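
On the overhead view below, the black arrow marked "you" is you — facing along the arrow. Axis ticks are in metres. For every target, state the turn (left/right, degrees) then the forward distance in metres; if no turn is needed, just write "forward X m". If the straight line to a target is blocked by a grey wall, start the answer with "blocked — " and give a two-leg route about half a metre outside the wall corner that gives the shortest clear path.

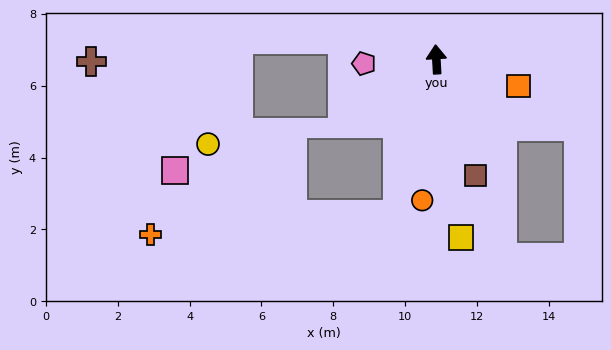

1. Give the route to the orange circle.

turn left 171°, forward 3.9 m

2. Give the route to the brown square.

turn right 165°, forward 3.4 m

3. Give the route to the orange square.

turn right 111°, forward 2.4 m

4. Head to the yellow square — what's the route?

turn right 175°, forward 5.0 m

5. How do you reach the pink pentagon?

turn left 90°, forward 2.0 m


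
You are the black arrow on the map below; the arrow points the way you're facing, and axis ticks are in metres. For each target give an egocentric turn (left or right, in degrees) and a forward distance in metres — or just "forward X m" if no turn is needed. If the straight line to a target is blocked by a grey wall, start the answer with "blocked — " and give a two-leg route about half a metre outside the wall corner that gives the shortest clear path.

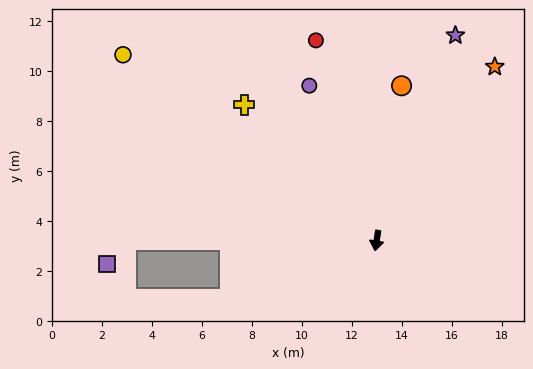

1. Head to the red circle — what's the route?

turn right 154°, forward 8.4 m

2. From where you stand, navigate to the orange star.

turn left 155°, forward 8.4 m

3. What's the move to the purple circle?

turn right 148°, forward 6.8 m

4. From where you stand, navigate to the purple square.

blocked — turn right 81°, forward 10.0 m, then turn left 51°, forward 1.2 m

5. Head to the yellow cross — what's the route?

turn right 127°, forward 7.6 m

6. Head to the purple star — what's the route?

turn left 168°, forward 8.8 m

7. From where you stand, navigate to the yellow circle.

turn right 117°, forward 12.6 m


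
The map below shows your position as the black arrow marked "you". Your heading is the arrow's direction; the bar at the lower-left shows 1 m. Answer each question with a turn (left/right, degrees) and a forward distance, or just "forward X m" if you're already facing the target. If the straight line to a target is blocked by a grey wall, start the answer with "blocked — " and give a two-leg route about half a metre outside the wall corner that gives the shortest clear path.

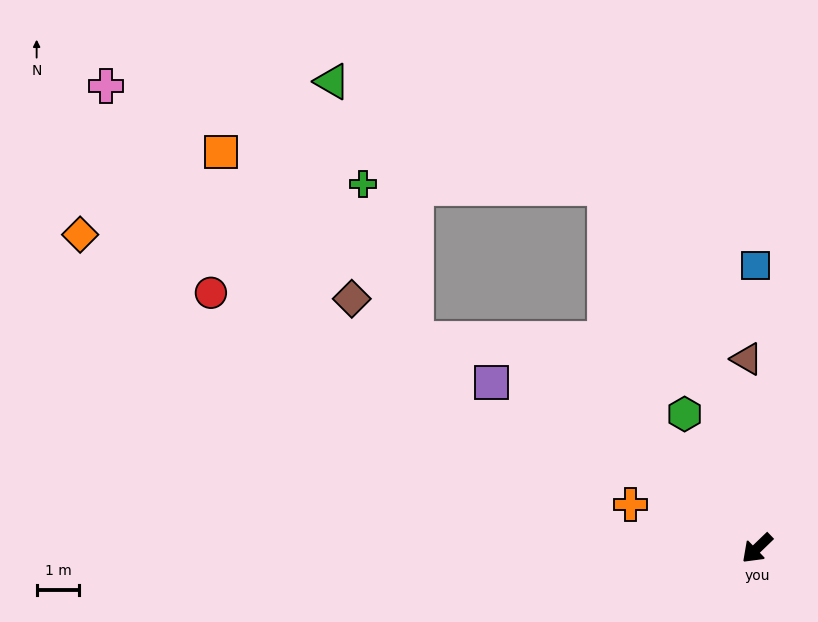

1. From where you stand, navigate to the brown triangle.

turn right 131°, forward 4.5 m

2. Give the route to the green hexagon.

turn right 106°, forward 3.6 m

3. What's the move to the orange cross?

turn right 63°, forward 3.1 m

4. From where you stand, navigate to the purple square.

turn right 76°, forward 7.3 m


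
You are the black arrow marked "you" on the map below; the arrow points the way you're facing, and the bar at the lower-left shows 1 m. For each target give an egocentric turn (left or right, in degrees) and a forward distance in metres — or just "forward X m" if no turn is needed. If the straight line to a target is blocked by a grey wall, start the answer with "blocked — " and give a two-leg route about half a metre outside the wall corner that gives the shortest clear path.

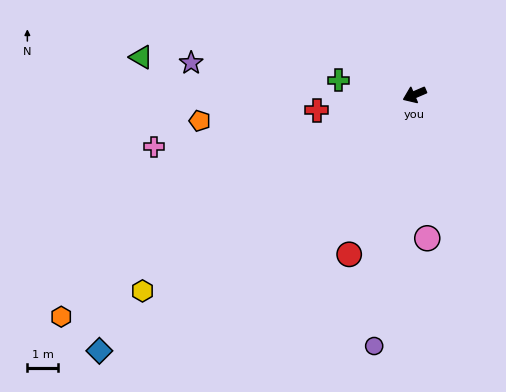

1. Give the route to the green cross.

turn right 34°, forward 2.5 m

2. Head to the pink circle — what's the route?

turn left 72°, forward 4.7 m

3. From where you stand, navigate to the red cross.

turn right 14°, forward 3.2 m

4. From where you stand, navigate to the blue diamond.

turn left 16°, forward 13.3 m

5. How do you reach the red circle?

turn left 45°, forward 5.7 m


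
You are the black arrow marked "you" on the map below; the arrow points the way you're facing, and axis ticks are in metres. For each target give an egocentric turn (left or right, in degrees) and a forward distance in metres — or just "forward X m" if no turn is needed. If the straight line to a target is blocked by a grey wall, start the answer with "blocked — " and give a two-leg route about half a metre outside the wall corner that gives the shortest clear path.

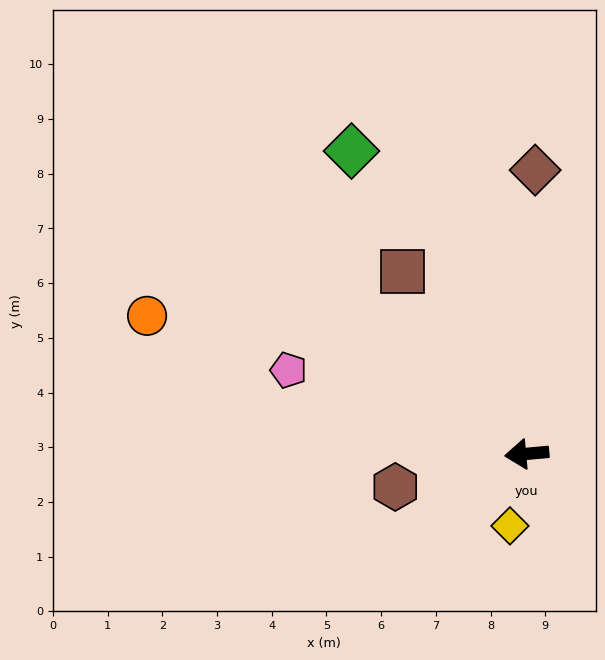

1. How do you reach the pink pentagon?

turn right 25°, forward 4.6 m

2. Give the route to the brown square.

turn right 61°, forward 4.0 m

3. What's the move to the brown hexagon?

turn left 9°, forward 2.5 m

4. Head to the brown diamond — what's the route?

turn right 97°, forward 5.2 m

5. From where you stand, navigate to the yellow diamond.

turn left 72°, forward 1.4 m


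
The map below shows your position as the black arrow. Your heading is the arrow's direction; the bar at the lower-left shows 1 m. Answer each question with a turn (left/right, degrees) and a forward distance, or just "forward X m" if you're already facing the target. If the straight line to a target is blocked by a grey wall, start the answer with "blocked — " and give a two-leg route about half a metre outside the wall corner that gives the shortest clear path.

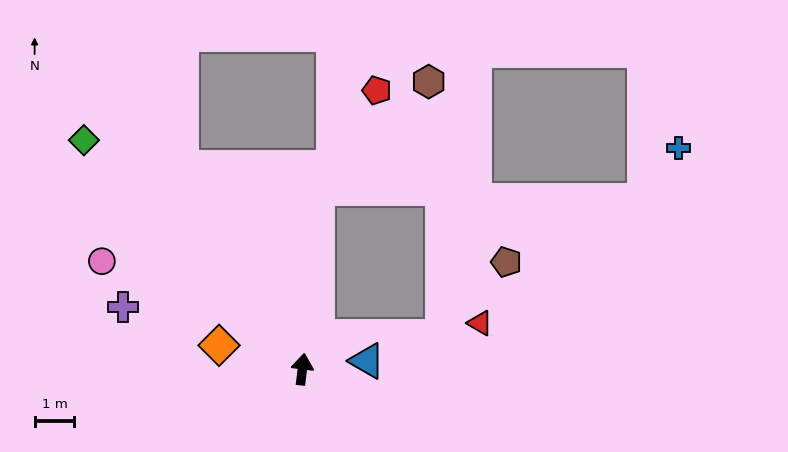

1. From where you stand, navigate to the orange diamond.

turn left 81°, forward 2.2 m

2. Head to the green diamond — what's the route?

turn left 51°, forward 8.0 m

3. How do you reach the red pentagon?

blocked — forward 4.5 m, then turn right 24°, forward 2.9 m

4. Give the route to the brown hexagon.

blocked — forward 4.5 m, then turn right 39°, forward 3.9 m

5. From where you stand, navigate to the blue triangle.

turn right 76°, forward 1.6 m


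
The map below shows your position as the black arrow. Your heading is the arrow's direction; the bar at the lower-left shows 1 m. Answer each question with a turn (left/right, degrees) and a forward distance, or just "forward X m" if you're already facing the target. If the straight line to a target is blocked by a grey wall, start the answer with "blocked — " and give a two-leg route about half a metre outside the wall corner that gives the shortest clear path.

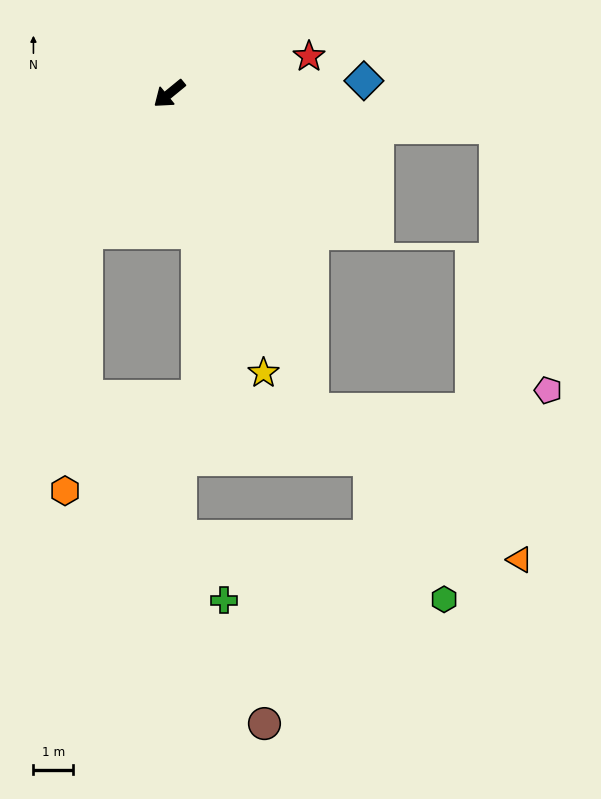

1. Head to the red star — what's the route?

turn left 156°, forward 3.6 m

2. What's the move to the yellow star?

turn left 69°, forward 7.4 m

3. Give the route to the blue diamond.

turn left 144°, forward 4.9 m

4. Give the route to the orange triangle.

blocked — turn left 75°, forward 8.8 m, then turn left 30°, forward 6.4 m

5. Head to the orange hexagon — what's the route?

blocked — turn left 20°, forward 4.1 m, then turn left 26°, forward 6.5 m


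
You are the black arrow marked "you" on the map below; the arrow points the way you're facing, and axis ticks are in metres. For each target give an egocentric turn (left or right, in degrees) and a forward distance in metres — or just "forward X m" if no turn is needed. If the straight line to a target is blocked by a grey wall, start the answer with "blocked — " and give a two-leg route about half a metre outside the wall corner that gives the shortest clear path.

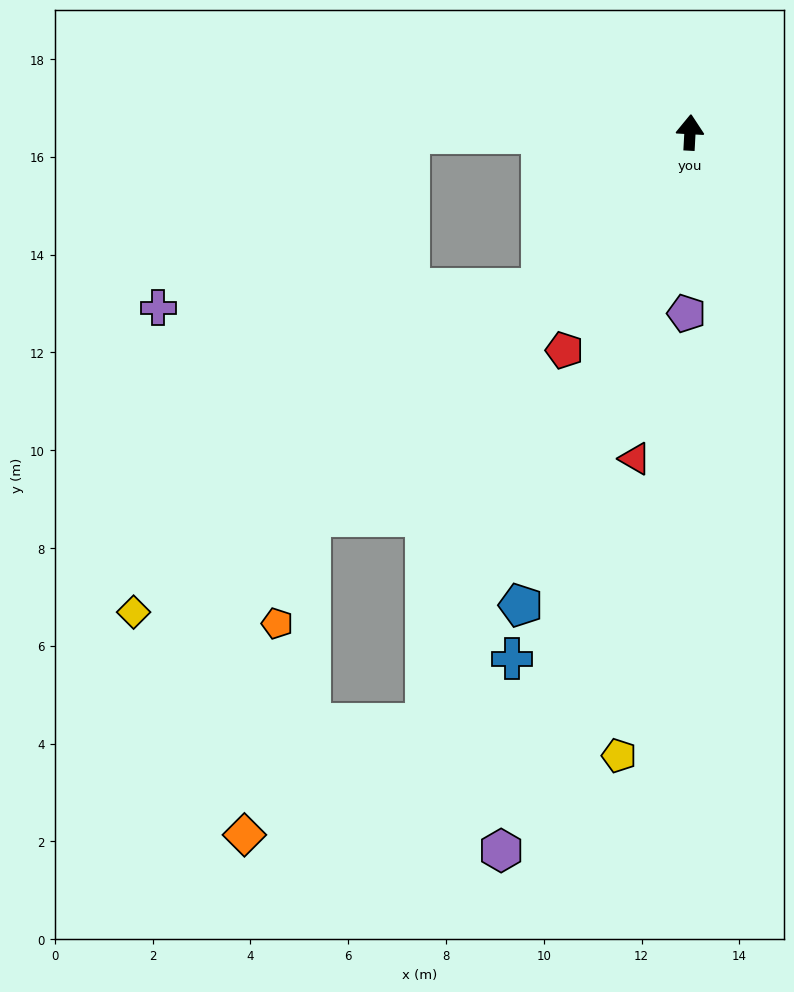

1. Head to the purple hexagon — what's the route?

turn left 168°, forward 15.2 m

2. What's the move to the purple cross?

blocked — turn left 93°, forward 5.7 m, then turn left 35°, forward 6.3 m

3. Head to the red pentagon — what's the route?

turn left 153°, forward 5.1 m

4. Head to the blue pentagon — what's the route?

turn left 163°, forward 10.3 m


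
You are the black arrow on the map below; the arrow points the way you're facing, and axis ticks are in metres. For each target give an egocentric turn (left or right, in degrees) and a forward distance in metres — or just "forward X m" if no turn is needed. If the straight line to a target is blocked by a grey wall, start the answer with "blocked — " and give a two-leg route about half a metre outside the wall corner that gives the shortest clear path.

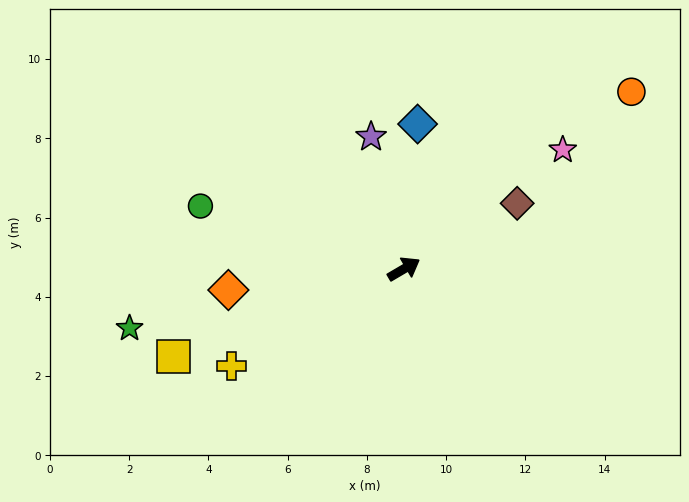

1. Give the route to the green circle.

turn left 132°, forward 5.4 m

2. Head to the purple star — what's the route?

turn left 74°, forward 3.4 m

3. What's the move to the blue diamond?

turn left 54°, forward 3.7 m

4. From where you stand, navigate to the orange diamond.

turn left 156°, forward 4.5 m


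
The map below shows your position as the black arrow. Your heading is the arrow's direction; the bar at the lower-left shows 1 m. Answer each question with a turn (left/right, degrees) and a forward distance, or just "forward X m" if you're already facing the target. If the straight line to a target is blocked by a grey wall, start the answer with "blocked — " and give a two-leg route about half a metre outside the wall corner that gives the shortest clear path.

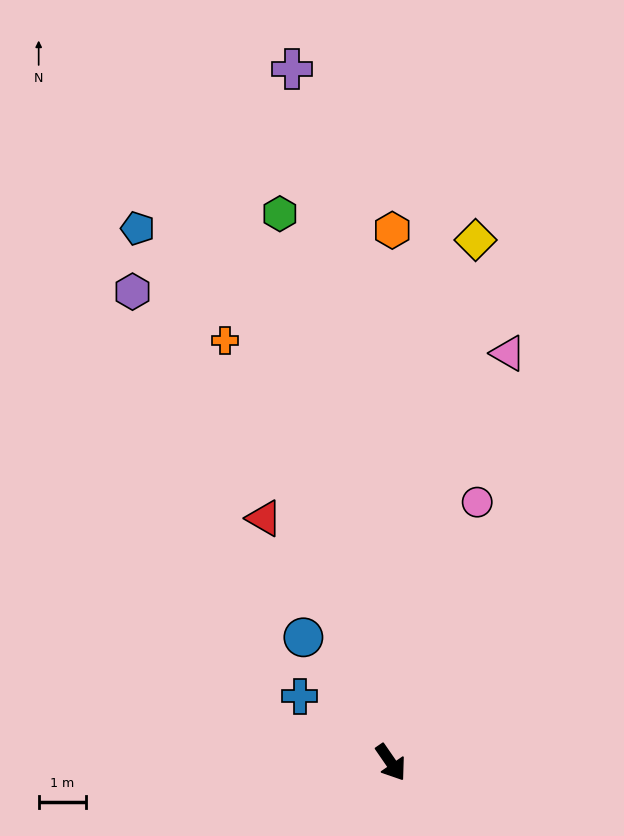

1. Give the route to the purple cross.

turn left 154°, forward 14.7 m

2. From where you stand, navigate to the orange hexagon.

turn left 145°, forward 11.2 m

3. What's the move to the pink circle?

turn left 127°, forward 5.8 m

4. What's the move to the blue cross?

turn right 161°, forward 2.4 m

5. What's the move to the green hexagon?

turn left 157°, forward 11.7 m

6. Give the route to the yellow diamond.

turn left 136°, forward 11.1 m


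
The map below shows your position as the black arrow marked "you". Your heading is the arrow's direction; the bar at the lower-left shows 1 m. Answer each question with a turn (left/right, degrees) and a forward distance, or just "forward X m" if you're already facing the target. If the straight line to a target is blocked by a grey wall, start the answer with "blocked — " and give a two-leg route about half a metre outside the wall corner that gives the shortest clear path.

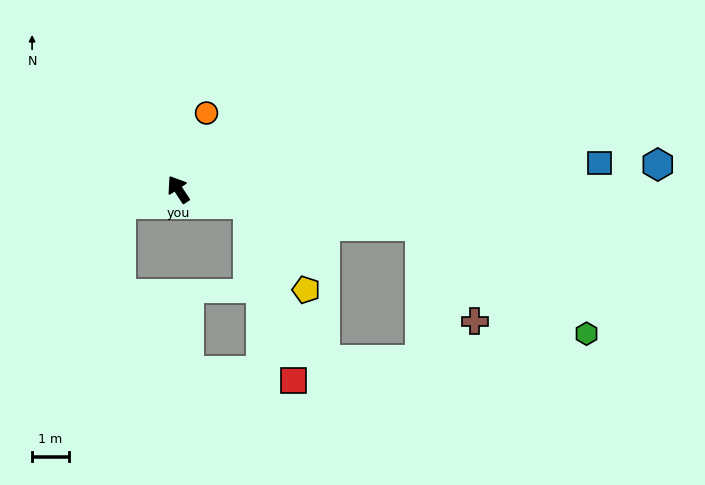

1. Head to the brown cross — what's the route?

blocked — turn right 132°, forward 6.7 m, then turn right 52°, forward 3.0 m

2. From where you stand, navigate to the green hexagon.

blocked — turn right 132°, forward 6.7 m, then turn right 25°, forward 5.4 m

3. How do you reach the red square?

blocked — turn right 135°, forward 2.0 m, then turn right 64°, forward 5.0 m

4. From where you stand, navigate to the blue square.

turn right 120°, forward 11.5 m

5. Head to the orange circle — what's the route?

turn right 54°, forward 2.2 m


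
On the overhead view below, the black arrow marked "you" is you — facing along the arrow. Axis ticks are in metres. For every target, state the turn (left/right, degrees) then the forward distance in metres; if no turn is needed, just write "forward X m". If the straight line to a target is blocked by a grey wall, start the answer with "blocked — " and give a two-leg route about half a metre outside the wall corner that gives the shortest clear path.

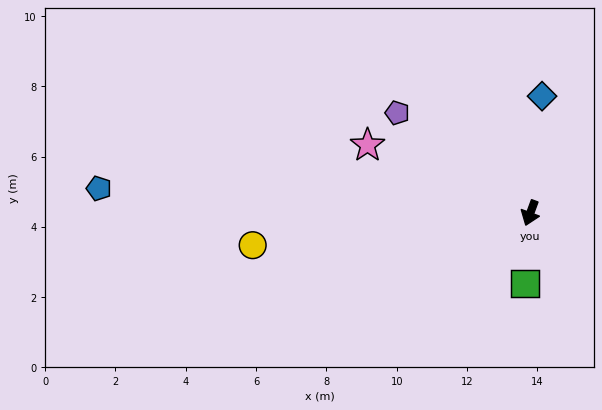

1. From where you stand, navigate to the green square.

turn left 16°, forward 2.0 m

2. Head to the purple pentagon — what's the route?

turn right 107°, forward 4.7 m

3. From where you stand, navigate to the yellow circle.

turn right 63°, forward 8.0 m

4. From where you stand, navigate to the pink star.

turn right 92°, forward 5.0 m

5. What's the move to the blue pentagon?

turn right 73°, forward 12.3 m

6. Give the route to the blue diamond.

turn right 166°, forward 3.3 m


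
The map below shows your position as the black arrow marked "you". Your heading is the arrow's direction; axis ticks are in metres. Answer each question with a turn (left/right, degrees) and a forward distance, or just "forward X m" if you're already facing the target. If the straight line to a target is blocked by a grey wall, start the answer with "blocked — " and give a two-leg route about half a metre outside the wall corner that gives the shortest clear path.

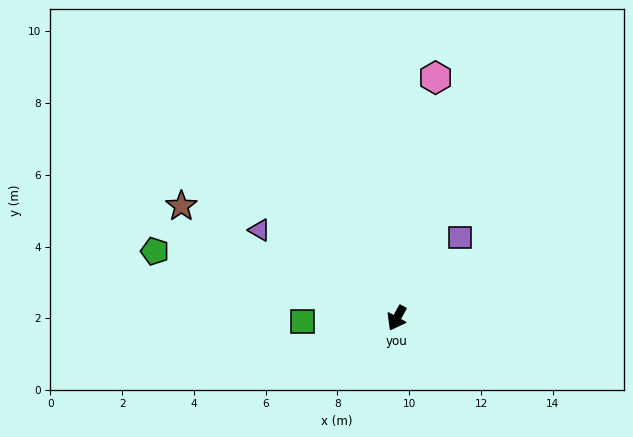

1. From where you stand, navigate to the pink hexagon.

turn right 160°, forward 6.8 m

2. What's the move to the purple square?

turn left 171°, forward 2.8 m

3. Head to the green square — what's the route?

turn right 59°, forward 2.6 m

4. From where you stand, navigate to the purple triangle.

turn right 94°, forward 4.5 m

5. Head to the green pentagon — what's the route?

turn right 77°, forward 7.0 m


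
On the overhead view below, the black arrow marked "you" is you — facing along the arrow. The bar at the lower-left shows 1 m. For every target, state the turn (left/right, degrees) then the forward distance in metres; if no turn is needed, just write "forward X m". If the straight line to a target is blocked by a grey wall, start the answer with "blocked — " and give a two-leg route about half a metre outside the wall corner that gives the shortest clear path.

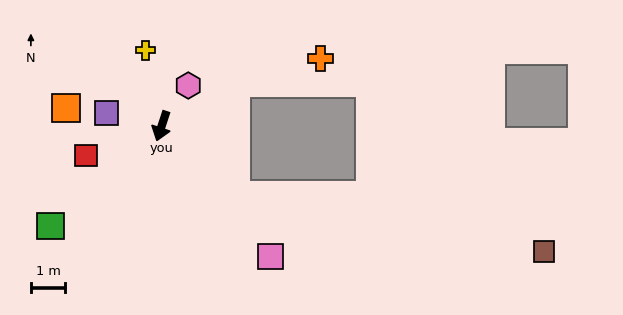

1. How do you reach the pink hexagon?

turn left 165°, forward 1.4 m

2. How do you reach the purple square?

turn right 85°, forward 1.7 m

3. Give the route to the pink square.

turn left 58°, forward 5.0 m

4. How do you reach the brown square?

blocked — turn left 65°, forward 2.9 m, then turn left 33°, forward 9.2 m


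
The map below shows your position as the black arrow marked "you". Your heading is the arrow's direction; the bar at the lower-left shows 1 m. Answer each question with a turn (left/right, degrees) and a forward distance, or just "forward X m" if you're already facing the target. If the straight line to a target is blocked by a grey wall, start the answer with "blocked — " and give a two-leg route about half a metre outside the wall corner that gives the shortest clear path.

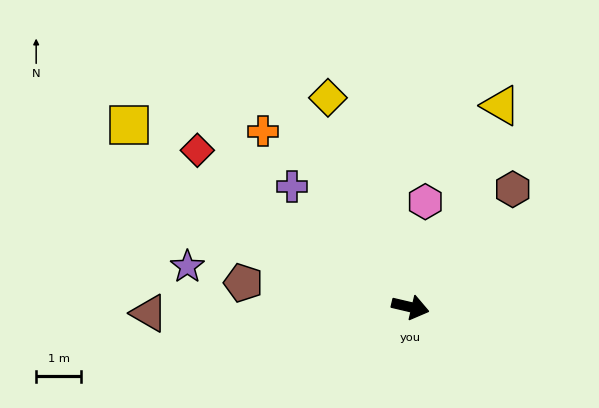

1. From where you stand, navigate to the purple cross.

turn left 148°, forward 3.8 m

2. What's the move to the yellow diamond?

turn left 125°, forward 5.0 m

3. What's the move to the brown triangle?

turn right 165°, forward 5.8 m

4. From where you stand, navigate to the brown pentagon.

turn right 175°, forward 3.7 m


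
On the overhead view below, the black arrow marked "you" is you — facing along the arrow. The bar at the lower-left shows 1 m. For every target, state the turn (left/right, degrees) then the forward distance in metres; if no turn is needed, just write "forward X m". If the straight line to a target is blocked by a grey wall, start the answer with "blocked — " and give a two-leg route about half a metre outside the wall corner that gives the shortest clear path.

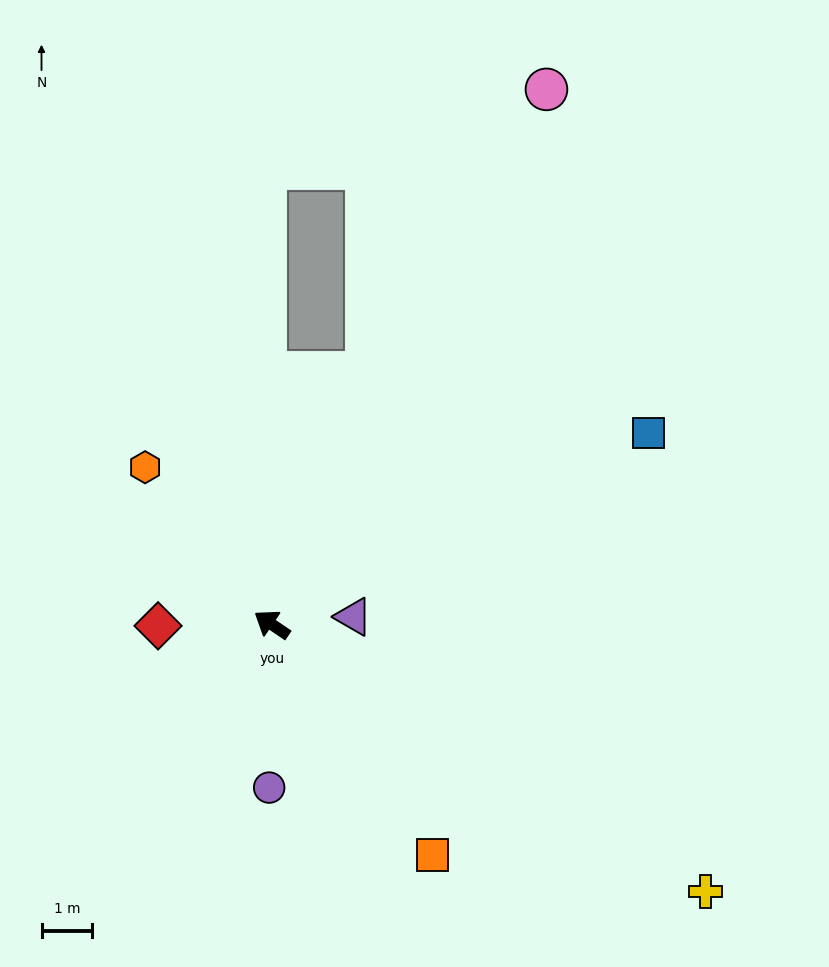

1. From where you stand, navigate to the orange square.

turn left 159°, forward 5.5 m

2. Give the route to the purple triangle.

turn right 141°, forward 1.6 m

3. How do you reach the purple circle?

turn left 123°, forward 3.2 m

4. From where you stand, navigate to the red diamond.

turn left 35°, forward 2.2 m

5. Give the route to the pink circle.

turn right 83°, forward 11.8 m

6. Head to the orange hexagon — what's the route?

turn right 17°, forward 4.0 m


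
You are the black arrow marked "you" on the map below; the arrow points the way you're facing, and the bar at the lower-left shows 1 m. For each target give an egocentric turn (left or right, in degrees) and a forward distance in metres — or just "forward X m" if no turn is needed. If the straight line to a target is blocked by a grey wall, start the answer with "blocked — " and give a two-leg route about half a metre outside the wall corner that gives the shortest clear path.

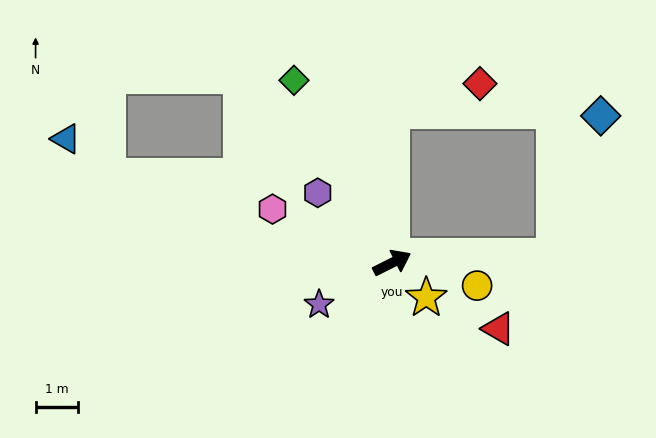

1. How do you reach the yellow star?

turn right 72°, forward 1.1 m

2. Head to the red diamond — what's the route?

blocked — turn left 64°, forward 3.6 m, then turn right 74°, forward 2.2 m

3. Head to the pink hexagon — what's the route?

turn left 129°, forward 3.1 m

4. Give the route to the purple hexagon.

turn left 110°, forward 2.4 m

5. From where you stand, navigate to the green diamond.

turn left 92°, forward 4.8 m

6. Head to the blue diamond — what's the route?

blocked — turn right 24°, forward 3.8 m, then turn left 69°, forward 3.4 m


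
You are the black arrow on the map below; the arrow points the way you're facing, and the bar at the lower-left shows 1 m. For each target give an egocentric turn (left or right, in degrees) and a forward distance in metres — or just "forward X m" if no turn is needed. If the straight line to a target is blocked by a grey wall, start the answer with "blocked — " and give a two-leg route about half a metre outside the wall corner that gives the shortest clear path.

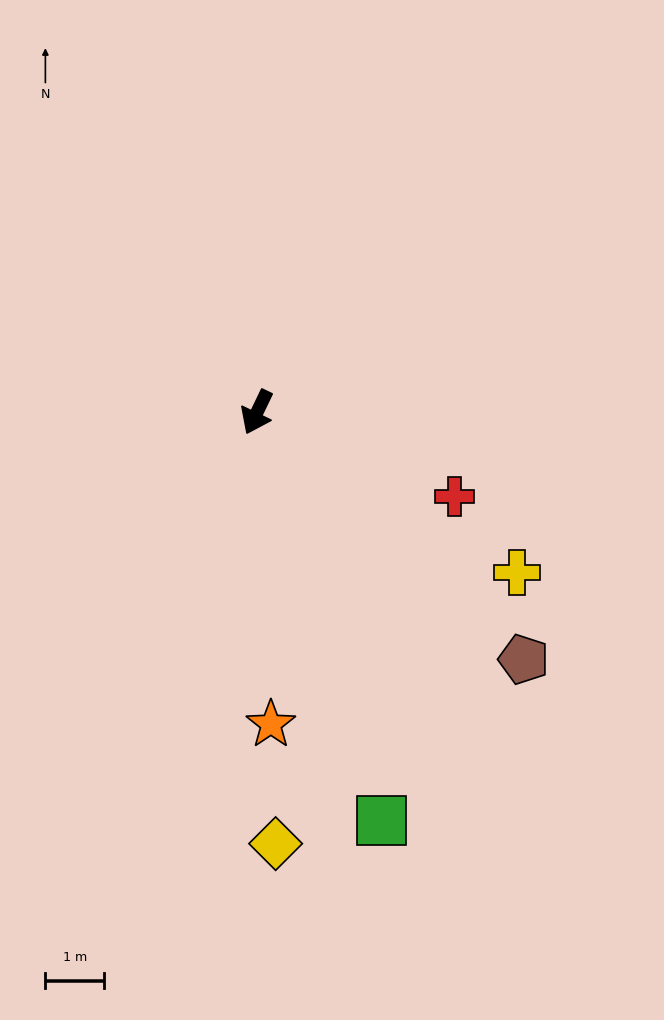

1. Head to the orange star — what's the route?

turn left 28°, forward 5.3 m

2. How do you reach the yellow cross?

turn left 84°, forward 5.2 m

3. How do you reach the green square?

turn left 43°, forward 7.3 m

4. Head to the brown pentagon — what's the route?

turn left 73°, forward 6.2 m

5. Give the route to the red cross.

turn left 93°, forward 3.6 m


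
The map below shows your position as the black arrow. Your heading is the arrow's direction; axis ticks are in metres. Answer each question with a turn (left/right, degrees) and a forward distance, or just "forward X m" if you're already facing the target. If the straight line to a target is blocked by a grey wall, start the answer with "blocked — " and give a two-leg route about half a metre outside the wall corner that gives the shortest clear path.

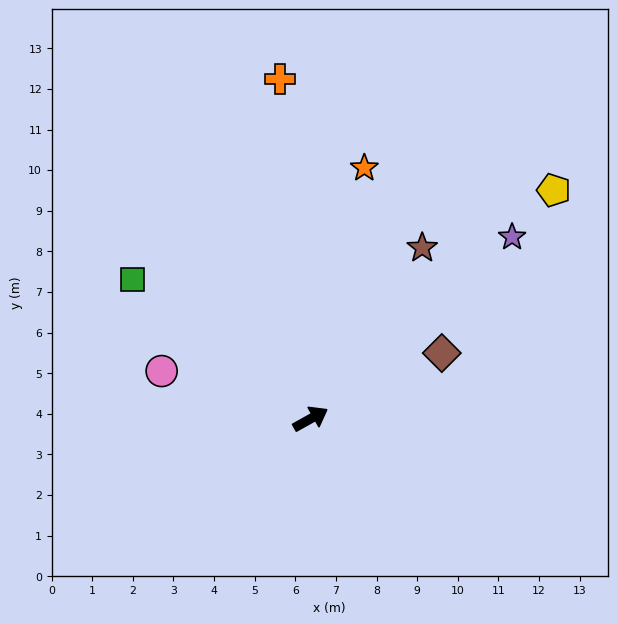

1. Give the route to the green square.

turn left 113°, forward 5.6 m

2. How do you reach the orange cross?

turn left 66°, forward 8.4 m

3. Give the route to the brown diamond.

turn right 3°, forward 3.6 m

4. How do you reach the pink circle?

turn left 133°, forward 3.9 m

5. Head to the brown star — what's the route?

turn left 28°, forward 5.0 m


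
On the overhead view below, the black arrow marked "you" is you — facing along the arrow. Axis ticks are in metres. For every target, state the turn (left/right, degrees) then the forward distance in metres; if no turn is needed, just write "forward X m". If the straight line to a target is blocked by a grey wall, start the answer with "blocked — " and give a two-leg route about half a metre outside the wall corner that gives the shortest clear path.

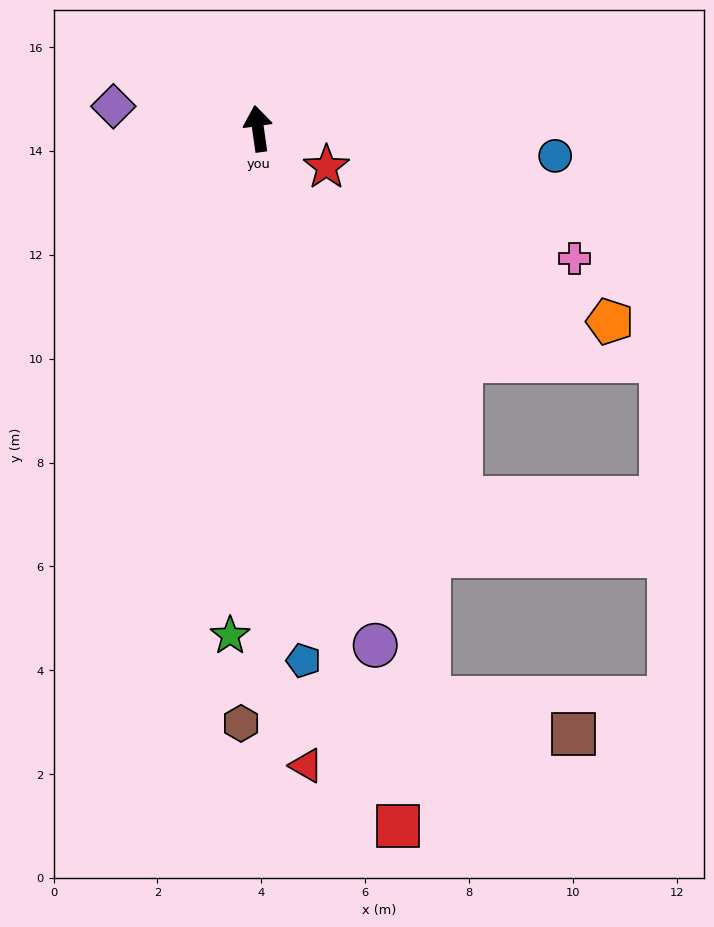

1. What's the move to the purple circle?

turn right 175°, forward 10.2 m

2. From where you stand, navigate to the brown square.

blocked — turn right 171°, forward 11.5 m, then turn left 59°, forward 2.9 m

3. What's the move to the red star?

turn right 127°, forward 1.5 m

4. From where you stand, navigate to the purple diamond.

turn left 73°, forward 2.8 m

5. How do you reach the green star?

turn left 169°, forward 9.8 m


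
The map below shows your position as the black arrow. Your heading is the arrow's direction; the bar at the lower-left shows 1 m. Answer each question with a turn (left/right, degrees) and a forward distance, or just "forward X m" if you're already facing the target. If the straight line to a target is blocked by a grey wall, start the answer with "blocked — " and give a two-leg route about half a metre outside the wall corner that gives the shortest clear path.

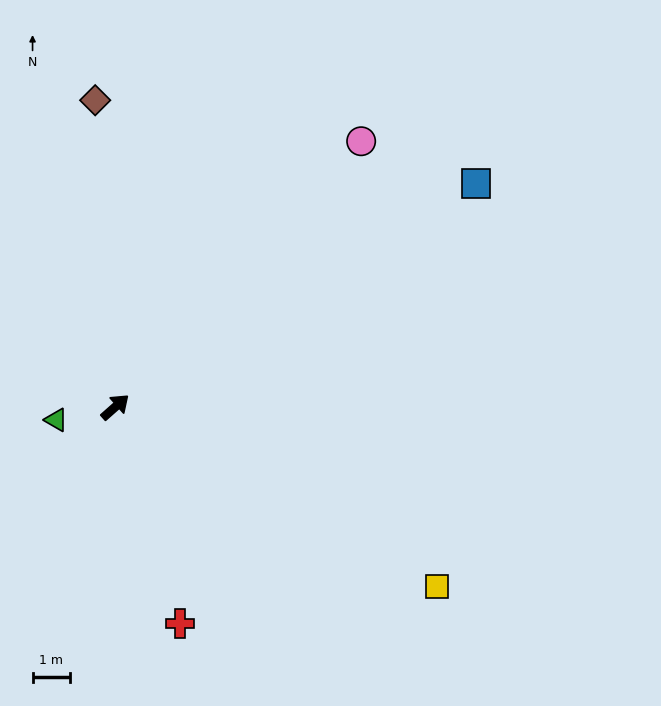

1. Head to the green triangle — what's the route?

turn left 151°, forward 1.6 m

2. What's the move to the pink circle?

turn left 6°, forward 9.6 m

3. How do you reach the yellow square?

turn right 71°, forward 9.8 m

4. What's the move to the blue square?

turn right 10°, forward 11.3 m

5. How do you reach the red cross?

turn right 115°, forward 6.0 m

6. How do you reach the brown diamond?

turn left 52°, forward 8.2 m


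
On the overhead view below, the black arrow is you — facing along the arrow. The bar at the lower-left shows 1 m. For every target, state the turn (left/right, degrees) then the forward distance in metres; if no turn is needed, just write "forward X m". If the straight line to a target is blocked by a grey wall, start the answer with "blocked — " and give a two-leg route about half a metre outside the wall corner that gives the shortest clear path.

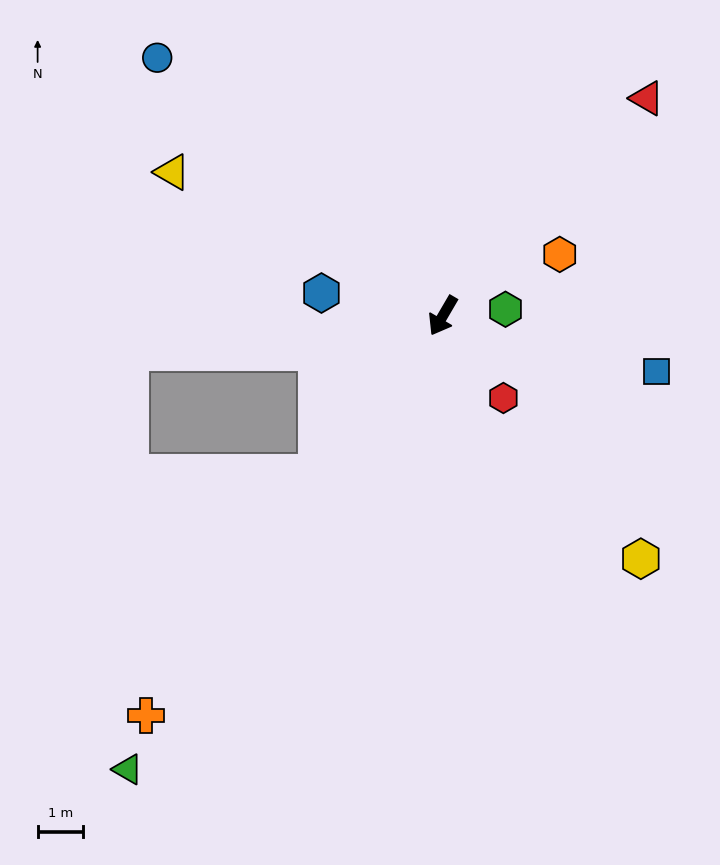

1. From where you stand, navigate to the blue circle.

turn right 102°, forward 8.5 m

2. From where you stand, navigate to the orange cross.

turn right 6°, forward 11.0 m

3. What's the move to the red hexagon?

turn left 67°, forward 2.2 m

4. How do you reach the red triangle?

turn left 167°, forward 6.6 m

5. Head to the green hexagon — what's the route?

turn left 126°, forward 1.4 m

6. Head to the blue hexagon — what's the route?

turn right 70°, forward 2.7 m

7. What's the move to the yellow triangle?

turn right 88°, forward 6.8 m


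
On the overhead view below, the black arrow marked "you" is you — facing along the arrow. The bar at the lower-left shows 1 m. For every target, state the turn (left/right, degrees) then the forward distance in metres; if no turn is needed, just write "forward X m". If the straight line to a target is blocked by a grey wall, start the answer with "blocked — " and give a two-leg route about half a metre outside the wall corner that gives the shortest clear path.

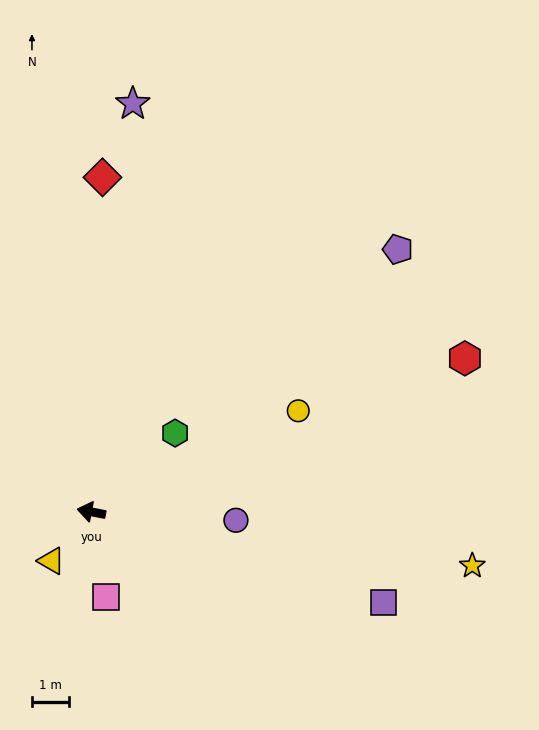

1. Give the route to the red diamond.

turn right 81°, forward 8.9 m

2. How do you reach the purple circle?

turn right 173°, forward 3.9 m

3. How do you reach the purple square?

turn left 174°, forward 8.2 m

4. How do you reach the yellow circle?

turn right 143°, forward 6.2 m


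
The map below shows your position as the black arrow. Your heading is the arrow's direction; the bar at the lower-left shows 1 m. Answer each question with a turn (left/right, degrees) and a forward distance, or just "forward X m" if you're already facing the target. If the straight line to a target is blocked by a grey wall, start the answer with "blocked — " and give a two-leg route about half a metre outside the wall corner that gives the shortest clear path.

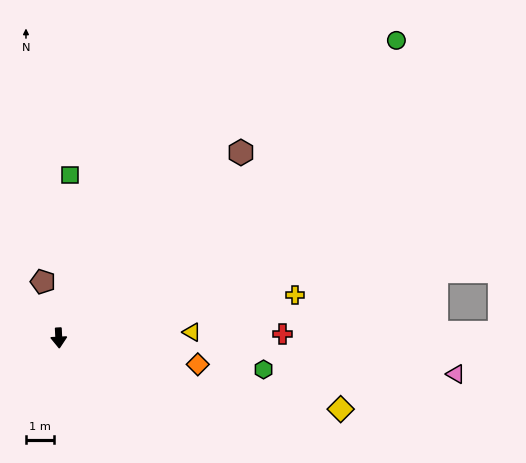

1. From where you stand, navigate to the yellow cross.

turn left 97°, forward 8.5 m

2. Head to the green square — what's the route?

turn left 173°, forward 5.8 m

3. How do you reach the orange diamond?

turn left 76°, forward 5.0 m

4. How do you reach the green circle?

turn left 128°, forward 16.0 m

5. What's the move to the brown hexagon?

turn left 133°, forward 9.2 m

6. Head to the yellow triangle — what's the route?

turn left 90°, forward 4.7 m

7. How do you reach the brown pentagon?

turn right 167°, forward 2.1 m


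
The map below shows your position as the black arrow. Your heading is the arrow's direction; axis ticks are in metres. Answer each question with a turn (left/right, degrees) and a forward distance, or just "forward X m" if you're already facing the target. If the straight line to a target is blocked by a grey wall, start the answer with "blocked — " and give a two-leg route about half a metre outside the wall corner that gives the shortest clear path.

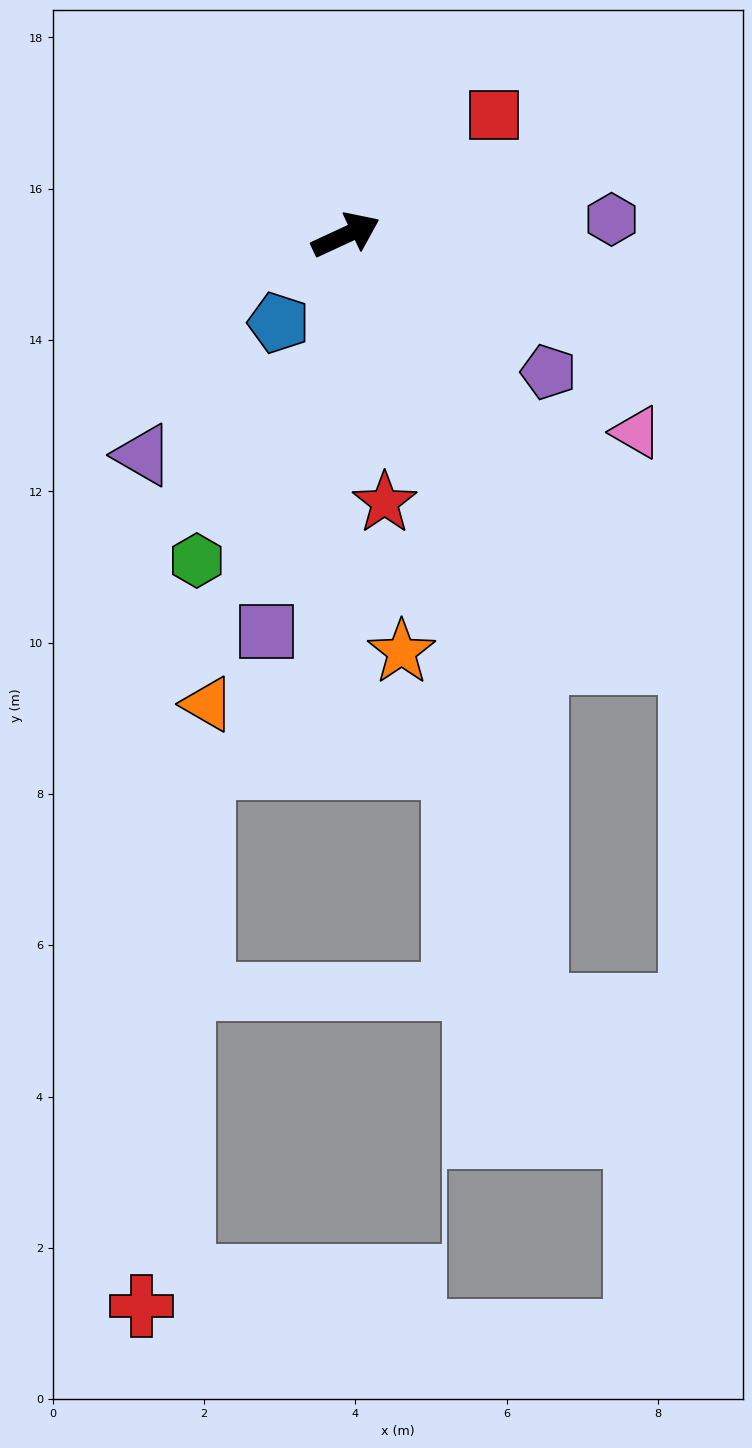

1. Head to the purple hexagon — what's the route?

turn right 21°, forward 3.5 m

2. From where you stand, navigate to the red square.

turn left 14°, forward 2.5 m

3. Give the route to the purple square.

turn right 126°, forward 5.3 m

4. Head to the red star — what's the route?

turn right 107°, forward 3.6 m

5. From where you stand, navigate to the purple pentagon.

turn right 59°, forward 3.2 m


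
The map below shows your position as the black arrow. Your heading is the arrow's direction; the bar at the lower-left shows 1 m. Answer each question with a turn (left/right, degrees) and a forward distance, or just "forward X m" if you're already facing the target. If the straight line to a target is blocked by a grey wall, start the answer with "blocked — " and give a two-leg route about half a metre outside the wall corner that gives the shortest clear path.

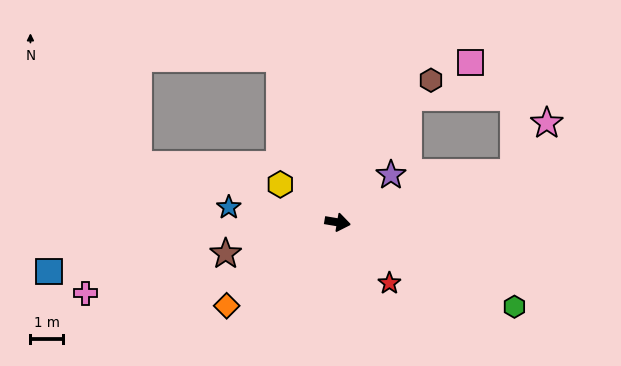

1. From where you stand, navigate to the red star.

turn right 40°, forward 2.4 m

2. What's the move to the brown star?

turn right 155°, forward 3.6 m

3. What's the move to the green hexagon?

turn right 16°, forward 6.0 m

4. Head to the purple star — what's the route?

turn left 51°, forward 2.2 m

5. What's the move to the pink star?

blocked — turn left 25°, forward 5.6 m, then turn left 41°, forward 1.8 m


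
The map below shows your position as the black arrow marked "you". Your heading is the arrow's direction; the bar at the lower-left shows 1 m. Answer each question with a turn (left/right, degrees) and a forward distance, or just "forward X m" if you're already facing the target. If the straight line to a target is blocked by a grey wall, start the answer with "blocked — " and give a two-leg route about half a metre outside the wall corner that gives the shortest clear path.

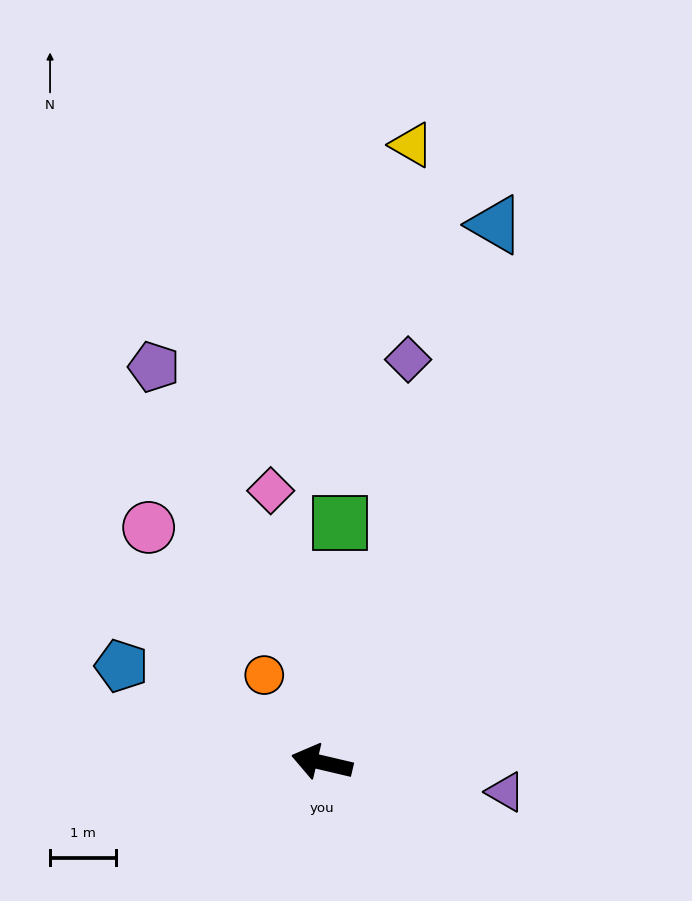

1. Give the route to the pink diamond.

turn right 66°, forward 4.2 m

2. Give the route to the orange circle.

turn right 43°, forward 1.6 m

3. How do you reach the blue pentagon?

turn right 13°, forward 3.4 m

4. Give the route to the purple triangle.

turn right 176°, forward 2.8 m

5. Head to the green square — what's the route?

turn right 81°, forward 3.7 m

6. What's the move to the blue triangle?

turn right 95°, forward 8.6 m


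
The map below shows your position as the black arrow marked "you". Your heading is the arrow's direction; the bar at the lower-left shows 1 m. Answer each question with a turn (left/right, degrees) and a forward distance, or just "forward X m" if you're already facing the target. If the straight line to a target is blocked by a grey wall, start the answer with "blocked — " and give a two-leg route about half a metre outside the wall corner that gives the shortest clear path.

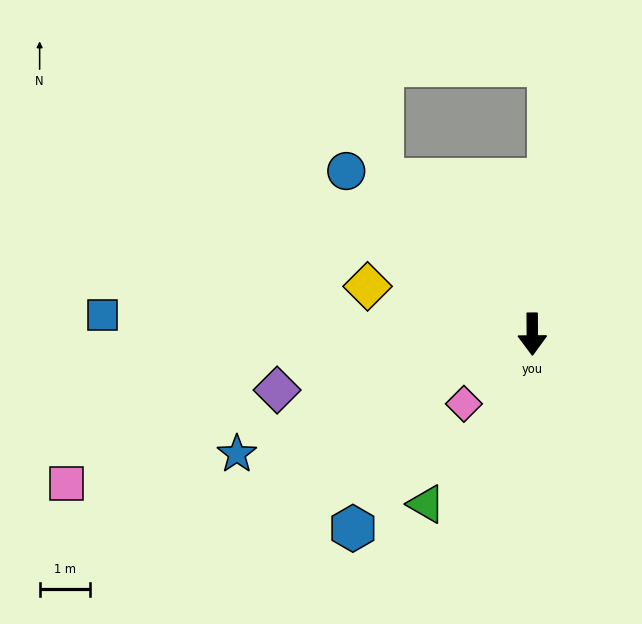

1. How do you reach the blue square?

turn right 93°, forward 8.5 m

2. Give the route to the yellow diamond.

turn right 107°, forward 3.4 m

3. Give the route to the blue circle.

turn right 132°, forward 4.9 m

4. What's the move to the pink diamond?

turn right 45°, forward 1.9 m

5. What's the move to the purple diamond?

turn right 78°, forward 5.2 m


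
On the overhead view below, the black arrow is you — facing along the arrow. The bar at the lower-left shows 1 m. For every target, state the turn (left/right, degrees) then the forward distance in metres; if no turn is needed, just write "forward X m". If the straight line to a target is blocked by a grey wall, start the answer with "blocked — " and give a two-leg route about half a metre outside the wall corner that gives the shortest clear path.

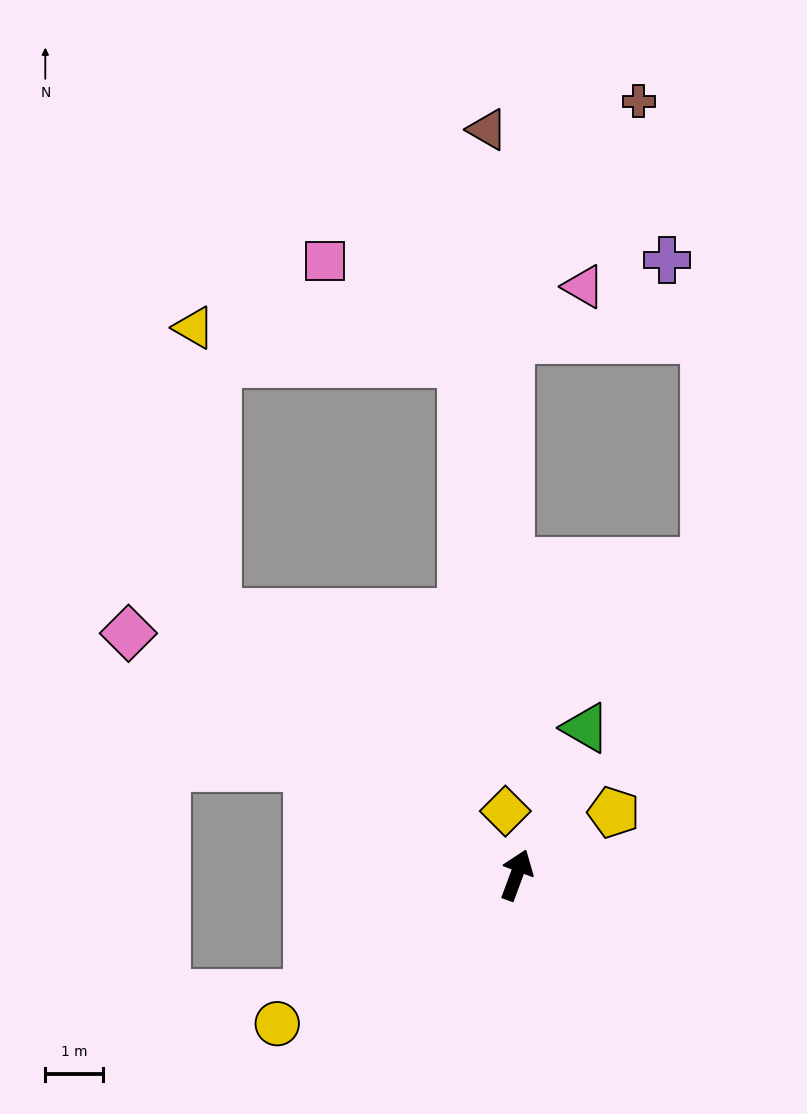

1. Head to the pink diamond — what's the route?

turn left 78°, forward 8.0 m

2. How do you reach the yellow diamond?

turn left 30°, forward 1.1 m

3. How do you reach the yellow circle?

turn left 142°, forward 4.9 m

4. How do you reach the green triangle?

turn right 5°, forward 2.8 m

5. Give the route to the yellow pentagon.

turn right 37°, forward 2.0 m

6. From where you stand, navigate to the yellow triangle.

blocked — turn left 69°, forward 7.0 m, then turn right 44°, forward 5.0 m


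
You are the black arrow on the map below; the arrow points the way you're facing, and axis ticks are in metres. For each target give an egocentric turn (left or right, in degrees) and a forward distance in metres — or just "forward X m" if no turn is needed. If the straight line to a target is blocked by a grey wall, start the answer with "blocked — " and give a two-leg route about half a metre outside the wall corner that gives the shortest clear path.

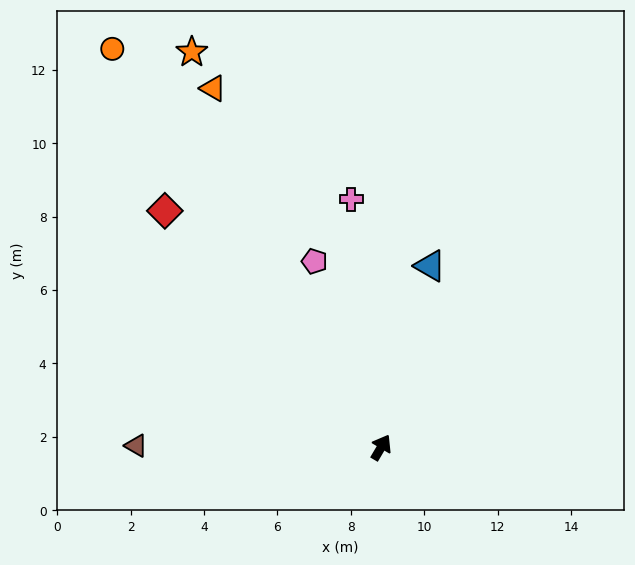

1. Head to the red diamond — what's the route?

turn left 73°, forward 8.7 m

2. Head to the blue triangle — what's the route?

turn left 15°, forward 5.1 m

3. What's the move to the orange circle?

turn left 65°, forward 13.1 m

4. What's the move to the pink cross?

turn left 37°, forward 6.8 m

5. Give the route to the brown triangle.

turn left 120°, forward 6.7 m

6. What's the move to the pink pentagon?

turn left 50°, forward 5.4 m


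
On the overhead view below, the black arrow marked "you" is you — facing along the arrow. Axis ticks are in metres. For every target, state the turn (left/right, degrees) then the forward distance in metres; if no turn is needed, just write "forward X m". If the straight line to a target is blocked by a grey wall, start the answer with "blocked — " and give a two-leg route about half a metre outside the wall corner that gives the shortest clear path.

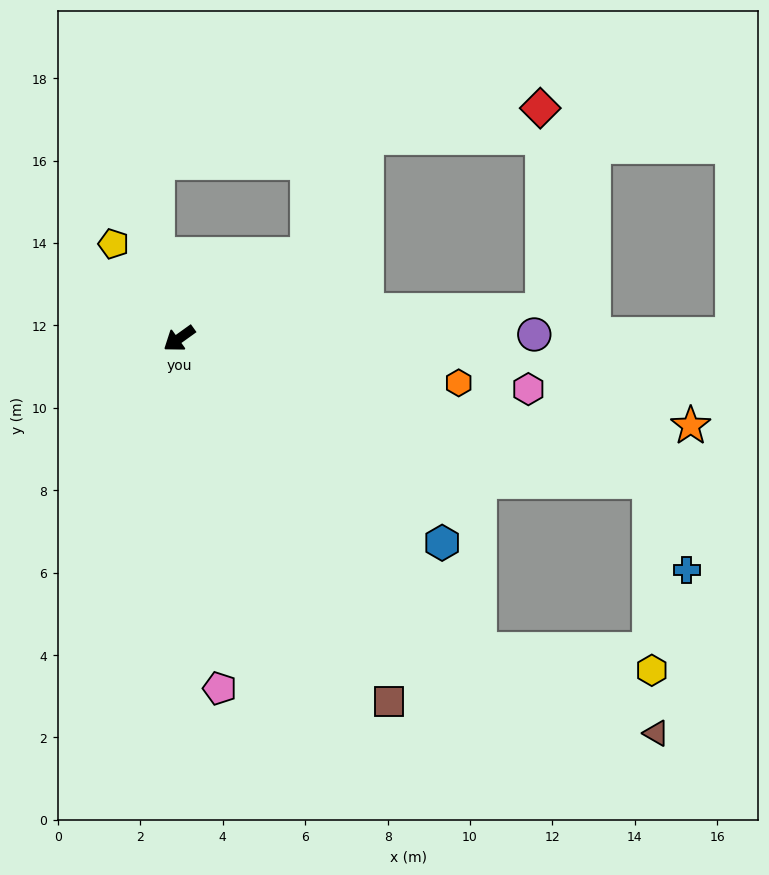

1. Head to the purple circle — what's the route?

turn left 145°, forward 8.6 m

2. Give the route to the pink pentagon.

turn left 61°, forward 8.5 m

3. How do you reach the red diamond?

blocked — turn left 149°, forward 8.8 m, then turn left 86°, forward 4.9 m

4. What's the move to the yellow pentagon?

turn right 91°, forward 2.8 m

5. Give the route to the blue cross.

blocked — turn left 127°, forward 11.9 m, then turn right 50°, forward 2.3 m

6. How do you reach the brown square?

turn left 84°, forward 10.2 m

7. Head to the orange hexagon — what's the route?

turn left 135°, forward 6.9 m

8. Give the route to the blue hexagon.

turn left 107°, forward 8.1 m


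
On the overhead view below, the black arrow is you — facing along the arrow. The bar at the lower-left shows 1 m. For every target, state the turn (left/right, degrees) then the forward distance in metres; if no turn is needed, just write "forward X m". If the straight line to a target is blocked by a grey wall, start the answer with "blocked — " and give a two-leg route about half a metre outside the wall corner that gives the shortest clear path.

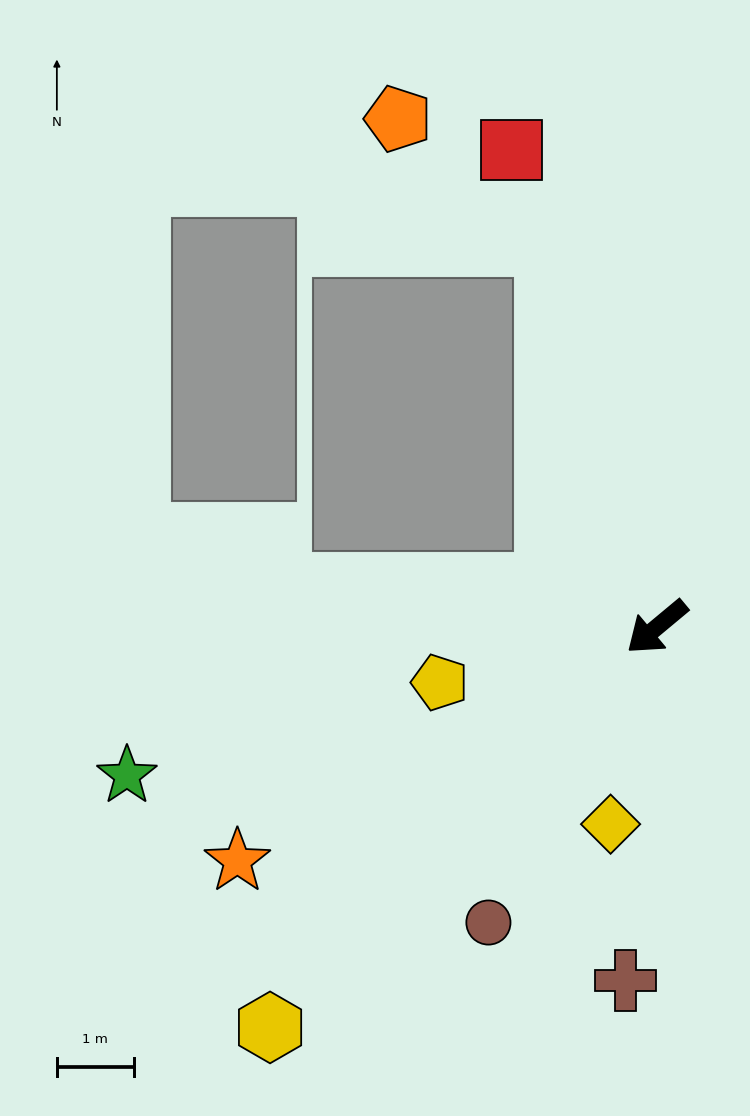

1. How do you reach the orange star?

turn right 11°, forward 6.2 m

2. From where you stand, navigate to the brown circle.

turn left 21°, forward 4.4 m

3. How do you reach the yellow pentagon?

turn right 25°, forward 2.9 m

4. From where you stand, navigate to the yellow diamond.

turn left 37°, forward 2.6 m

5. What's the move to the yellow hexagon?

turn left 6°, forward 7.2 m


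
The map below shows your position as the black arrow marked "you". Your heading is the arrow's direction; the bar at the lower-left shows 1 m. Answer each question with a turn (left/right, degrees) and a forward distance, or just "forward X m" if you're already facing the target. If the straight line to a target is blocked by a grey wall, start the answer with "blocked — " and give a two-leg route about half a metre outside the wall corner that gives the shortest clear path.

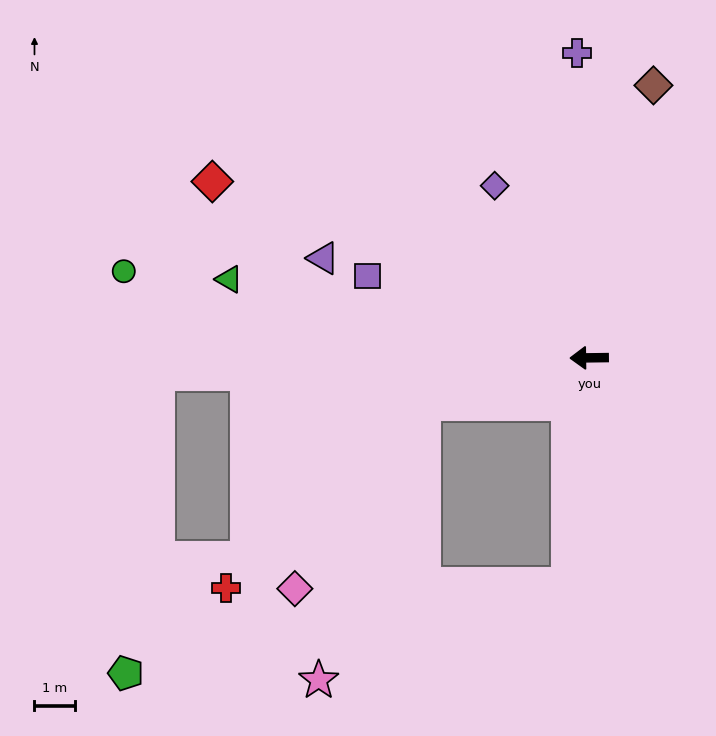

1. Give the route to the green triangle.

turn right 13°, forward 9.2 m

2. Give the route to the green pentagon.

blocked — turn left 84°, forward 5.7 m, then turn right 73°, forward 11.2 m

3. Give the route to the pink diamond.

blocked — turn left 15°, forward 4.3 m, then turn left 39°, forward 5.6 m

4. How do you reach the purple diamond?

turn right 62°, forward 4.9 m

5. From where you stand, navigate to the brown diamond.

turn right 104°, forward 7.0 m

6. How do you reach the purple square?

turn right 21°, forward 5.9 m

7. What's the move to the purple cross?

turn right 88°, forward 7.6 m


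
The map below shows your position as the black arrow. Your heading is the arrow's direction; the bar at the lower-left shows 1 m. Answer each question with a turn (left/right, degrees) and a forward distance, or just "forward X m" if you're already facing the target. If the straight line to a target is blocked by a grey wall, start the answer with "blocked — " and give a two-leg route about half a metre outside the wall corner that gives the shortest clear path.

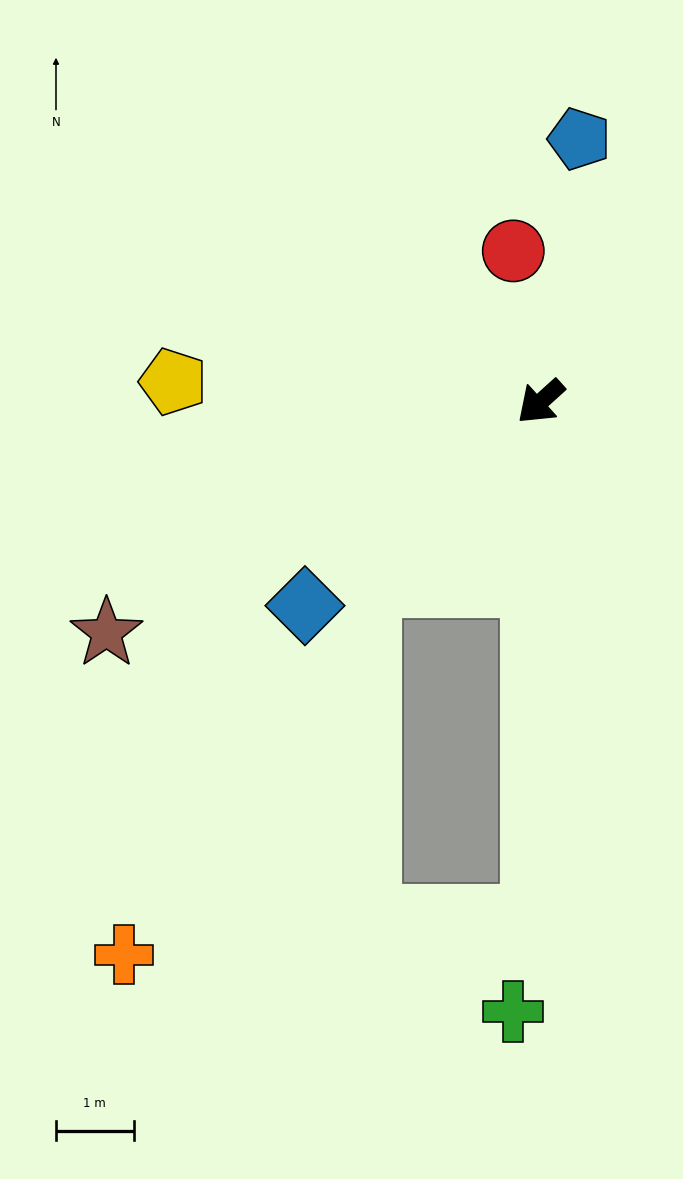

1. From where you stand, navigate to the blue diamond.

forward 4.0 m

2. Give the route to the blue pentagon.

turn right 141°, forward 3.4 m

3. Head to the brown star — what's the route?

turn right 14°, forward 6.3 m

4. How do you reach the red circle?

turn right 122°, forward 2.0 m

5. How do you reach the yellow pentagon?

turn right 45°, forward 4.7 m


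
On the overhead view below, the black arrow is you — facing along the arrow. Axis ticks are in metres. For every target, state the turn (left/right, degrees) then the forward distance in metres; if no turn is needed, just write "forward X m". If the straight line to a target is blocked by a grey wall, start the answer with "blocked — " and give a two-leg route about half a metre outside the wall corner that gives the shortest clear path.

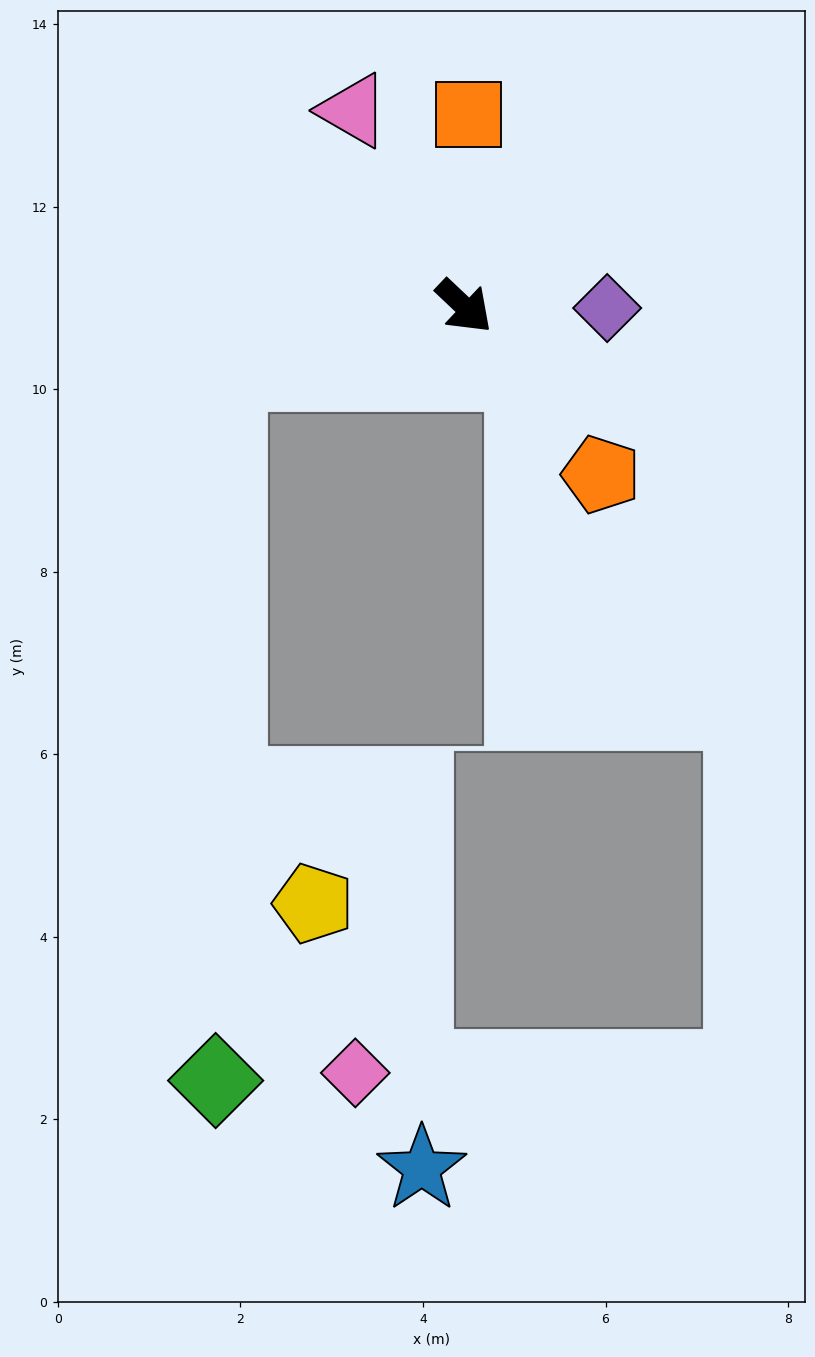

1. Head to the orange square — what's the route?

turn left 132°, forward 2.1 m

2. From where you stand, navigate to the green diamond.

blocked — turn right 121°, forward 2.7 m, then turn left 73°, forward 7.8 m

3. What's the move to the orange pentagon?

turn right 7°, forward 2.4 m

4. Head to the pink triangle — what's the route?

turn left 163°, forward 2.5 m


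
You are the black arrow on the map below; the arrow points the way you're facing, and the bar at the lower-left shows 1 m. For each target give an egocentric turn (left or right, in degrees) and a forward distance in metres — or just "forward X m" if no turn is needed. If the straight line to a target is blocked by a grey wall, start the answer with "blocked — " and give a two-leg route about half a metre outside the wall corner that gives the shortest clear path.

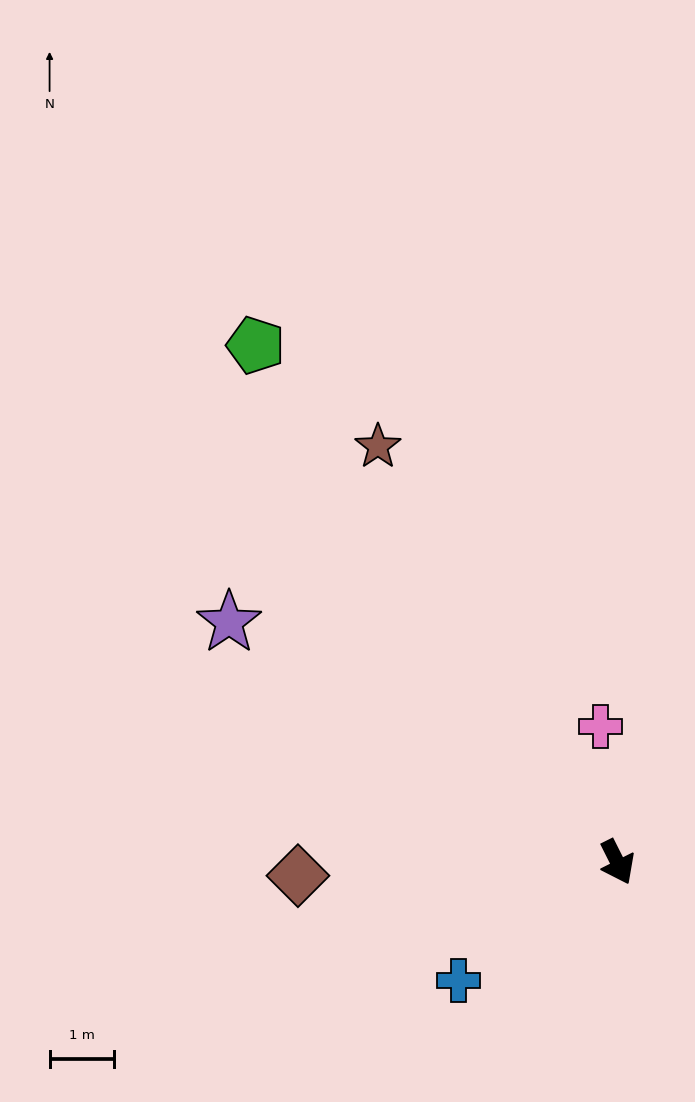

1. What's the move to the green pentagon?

turn right 172°, forward 9.7 m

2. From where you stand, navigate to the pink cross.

turn left 161°, forward 2.1 m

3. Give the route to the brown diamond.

turn right 114°, forward 4.9 m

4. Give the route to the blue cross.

turn right 80°, forward 3.1 m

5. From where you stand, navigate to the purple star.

turn right 148°, forward 7.0 m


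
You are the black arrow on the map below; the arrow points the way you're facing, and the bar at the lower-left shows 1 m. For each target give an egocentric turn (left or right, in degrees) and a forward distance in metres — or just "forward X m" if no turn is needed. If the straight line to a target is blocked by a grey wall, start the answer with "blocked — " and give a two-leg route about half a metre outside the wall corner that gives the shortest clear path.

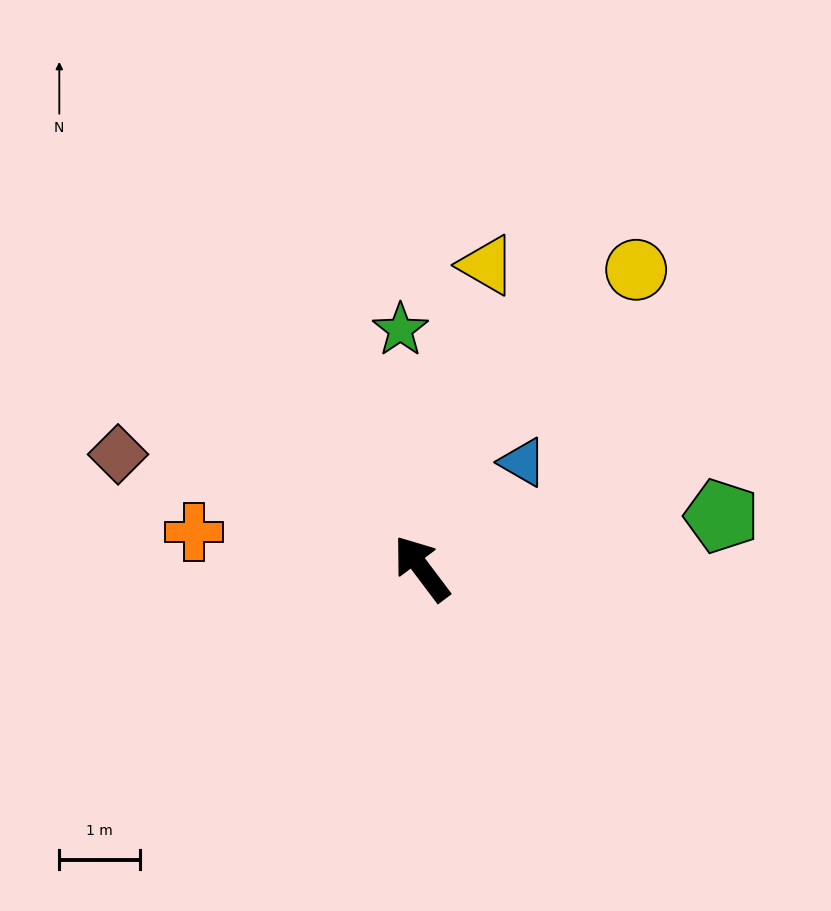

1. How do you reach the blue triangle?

turn right 81°, forward 1.8 m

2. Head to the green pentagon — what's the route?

turn right 117°, forward 3.8 m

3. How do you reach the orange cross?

turn left 44°, forward 2.9 m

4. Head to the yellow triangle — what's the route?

turn right 49°, forward 3.9 m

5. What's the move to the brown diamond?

turn left 32°, forward 4.0 m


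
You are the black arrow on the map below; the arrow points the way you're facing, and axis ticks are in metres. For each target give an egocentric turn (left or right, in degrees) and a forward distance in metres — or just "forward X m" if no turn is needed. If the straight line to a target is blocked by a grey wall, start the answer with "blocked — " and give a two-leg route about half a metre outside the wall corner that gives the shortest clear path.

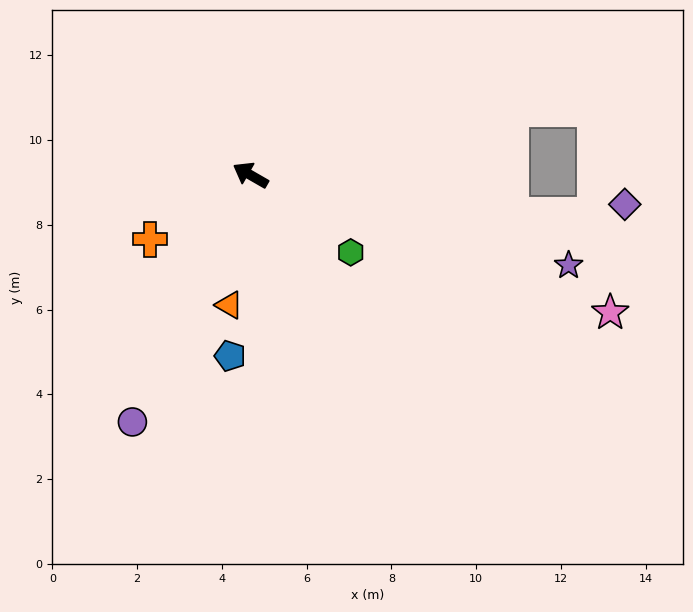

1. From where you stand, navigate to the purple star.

turn right 166°, forward 7.8 m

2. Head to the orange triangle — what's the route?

turn left 111°, forward 3.1 m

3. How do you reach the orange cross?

turn left 62°, forward 2.8 m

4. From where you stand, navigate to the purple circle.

turn left 94°, forward 6.5 m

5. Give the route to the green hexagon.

turn left 172°, forward 3.0 m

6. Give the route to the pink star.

turn right 171°, forward 9.1 m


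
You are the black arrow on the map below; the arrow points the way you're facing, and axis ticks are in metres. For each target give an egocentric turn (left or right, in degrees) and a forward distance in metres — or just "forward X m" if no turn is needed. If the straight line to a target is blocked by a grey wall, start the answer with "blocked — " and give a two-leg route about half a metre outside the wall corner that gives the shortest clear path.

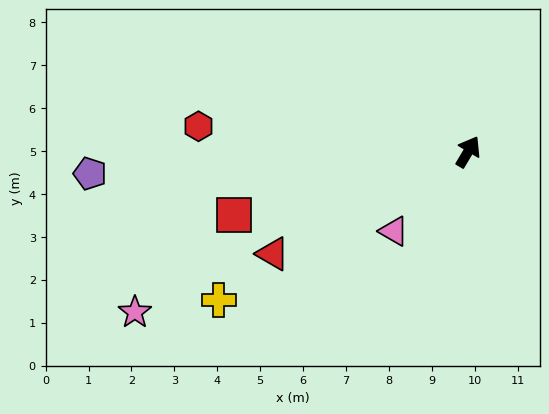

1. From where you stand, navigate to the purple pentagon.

turn left 124°, forward 8.8 m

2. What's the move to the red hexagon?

turn left 115°, forward 6.3 m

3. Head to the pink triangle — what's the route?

turn left 168°, forward 2.5 m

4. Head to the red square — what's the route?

turn left 136°, forward 5.7 m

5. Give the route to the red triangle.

turn left 148°, forward 5.1 m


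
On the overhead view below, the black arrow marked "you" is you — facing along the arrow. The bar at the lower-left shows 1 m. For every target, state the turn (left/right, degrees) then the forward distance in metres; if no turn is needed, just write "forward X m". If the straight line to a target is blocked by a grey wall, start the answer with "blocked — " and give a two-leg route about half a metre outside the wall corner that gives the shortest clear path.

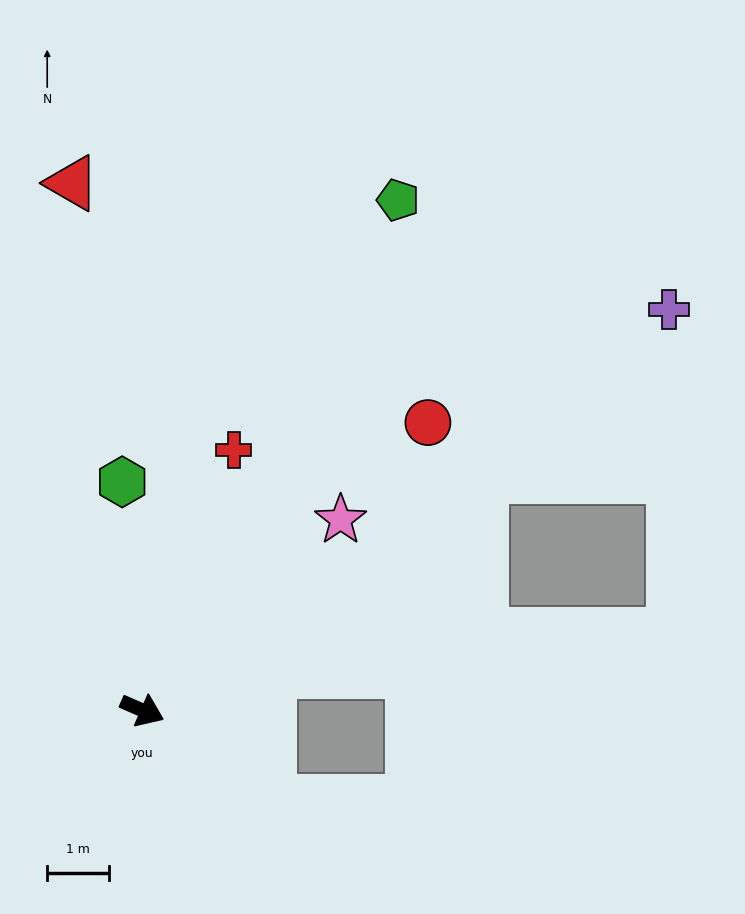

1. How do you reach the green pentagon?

turn left 87°, forward 9.2 m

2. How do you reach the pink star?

turn left 67°, forward 4.4 m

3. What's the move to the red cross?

turn left 94°, forward 4.4 m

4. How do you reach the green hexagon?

turn left 119°, forward 3.7 m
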